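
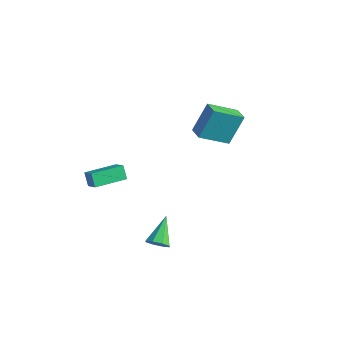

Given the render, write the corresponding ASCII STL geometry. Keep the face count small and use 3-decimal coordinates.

solid 
facet normal -0.898 0.404 -0.177
outer loop
vertex -0.477 3.23 4.221
vertex 0.435 4.81 3.201
vertex -0.611 2.143 2.418
endloop
endfacet
facet normal -0.437 -0.756 0.488
outer loop
vertex 0.305 1.73 2.599
vertex -0.477 3.23 4.221
vertex -0.611 2.143 2.418
endloop
endfacet
facet normal -0.897 0.404 -0.178
outer loop
vertex -0.611 2.143 2.418
vertex 0.435 4.81 3.201
vertex 0.302 3.722 1.398
endloop
endfacet
facet normal -0.063 -0.515 -0.855
outer loop
vertex 0.302 3.722 1.398
vertex 0.305 1.73 2.599
vertex -0.611 2.143 2.418
endloop
endfacet
facet normal 0.063 0.515 0.855
outer loop
vertex -0.477 3.23 4.221
vertex 1.351 4.397 3.382
vertex 0.435 4.81 3.201
endloop
endfacet
facet normal -0.437 -0.756 0.488
outer loop
vertex 0.438 2.818 4.402
vertex -0.477 3.23 4.221
vertex 0.305 1.73 2.599
endloop
endfacet
facet normal 0.063 0.516 0.855
outer loop
vertex 0.438 2.818 4.402
vertex 1.351 4.397 3.382
vertex -0.477 3.23 4.221
endloop
endfacet
facet normal 0.437 0.755 -0.488
outer loop
vertex 0.435 4.81 3.201
vertex 1.351 4.397 3.382
vertex 0.302 3.722 1.398
endloop
endfacet
facet normal -0.063 -0.515 -0.855
outer loop
vertex 1.217 3.31 1.579
vertex 0.305 1.73 2.599
vertex 0.302 3.722 1.398
endloop
endfacet
facet normal 0.437 0.756 -0.488
outer loop
vertex 0.302 3.722 1.398
vertex 1.351 4.397 3.382
vertex 1.217 3.31 1.579
endloop
endfacet
facet normal 0.898 -0.404 0.177
outer loop
vertex 1.217 3.31 1.579
vertex 0.438 2.818 4.402
vertex 0.305 1.73 2.599
endloop
endfacet
facet normal 0.897 -0.404 0.177
outer loop
vertex 1.351 4.397 3.382
vertex 0.438 2.818 4.402
vertex 1.217 3.31 1.579
endloop
endfacet
facet normal 0.379 -0.733 -0.564
outer loop
vertex 3.155 -3.445 -1.881
vertex 2.472 -3.7 -2.009
vertex 2.919 -3.213 -2.341
endloop
endfacet
facet normal 0.650 0.758 0.049
outer loop
vertex 3.155 -3.445 -1.881
vertex 2.919 -3.213 -2.341
vertex 1.748 -2.3 -0.931
endloop
endfacet
facet normal 0.380 -0.733 -0.564
outer loop
vertex 2.919 -3.213 -2.341
vertex 2.472 -3.7 -2.009
vertex 2.422 -3.267 -2.606
endloop
endfacet
facet normal 0.144 0.881 -0.450
outer loop
vertex 2.919 -3.213 -2.341
vertex 2.422 -3.267 -2.606
vertex 1.748 -2.3 -0.931
endloop
endfacet
facet normal 0.379 -0.734 -0.564
outer loop
vertex 2.422 -3.267 -2.606
vertex 2.472 -3.7 -2.009
vertex 1.954 -3.574 -2.521
endloop
endfacet
facet normal -0.519 0.633 -0.574
outer loop
vertex 2.422 -3.267 -2.606
vertex 1.954 -3.574 -2.521
vertex 1.748 -2.3 -0.931
endloop
endfacet
facet normal 0.380 -0.732 -0.565
outer loop
vertex 1.954 -3.574 -2.521
vertex 2.472 -3.7 -2.009
vertex 1.79 -3.956 -2.136
endloop
endfacet
facet normal -0.955 0.158 -0.250
outer loop
vertex 1.954 -3.574 -2.521
vertex 1.79 -3.956 -2.136
vertex 1.748 -2.3 -0.931
endloop
endfacet
facet normal 0.380 -0.733 -0.563
outer loop
vertex 1.79 -3.956 -2.136
vertex 2.472 -3.7 -2.009
vertex 2.026 -4.187 -1.676
endloop
endfacet
facet normal -0.906 -0.264 0.332
outer loop
vertex 1.79 -3.956 -2.136
vertex 2.026 -4.187 -1.676
vertex 1.748 -2.3 -0.931
endloop
endfacet
facet normal 0.379 -0.733 -0.564
outer loop
vertex 2.026 -4.187 -1.676
vertex 2.472 -3.7 -2.009
vertex 2.523 -4.134 -1.411
endloop
endfacet
facet normal -0.401 -0.387 0.830
outer loop
vertex 2.026 -4.187 -1.676
vertex 2.523 -4.134 -1.411
vertex 1.748 -2.3 -0.931
endloop
endfacet
facet normal 0.380 -0.733 -0.564
outer loop
vertex 2.523 -4.134 -1.411
vertex 2.472 -3.7 -2.009
vertex 2.991 -3.826 -1.496
endloop
endfacet
facet normal 0.264 -0.138 0.955
outer loop
vertex 2.523 -4.134 -1.411
vertex 2.991 -3.826 -1.496
vertex 1.748 -2.3 -0.931
endloop
endfacet
facet normal 0.380 -0.733 -0.564
outer loop
vertex 2.991 -3.826 -1.496
vertex 2.472 -3.7 -2.009
vertex 3.155 -3.445 -1.881
endloop
endfacet
facet normal 0.699 0.336 0.631
outer loop
vertex 2.991 -3.826 -1.496
vertex 3.155 -3.445 -1.881
vertex 1.748 -2.3 -0.931
endloop
endfacet
facet normal -0.550 0.224 0.804
outer loop
vertex -1.939 -4.5 1.945
vertex -1.326 -2.641 1.846
vertex -2.806 -4.25 1.282
endloop
endfacet
facet normal -0.313 -0.949 0.051
outer loop
vertex -2.294 -4.459 0.534
vertex -1.939 -4.5 1.945
vertex -2.806 -4.25 1.282
endloop
endfacet
facet normal -0.550 0.224 0.804
outer loop
vertex -2.806 -4.25 1.282
vertex -1.326 -2.641 1.846
vertex -2.193 -2.391 1.183
endloop
endfacet
facet normal -0.774 0.224 -0.592
outer loop
vertex -2.193 -2.391 1.183
vertex -2.294 -4.459 0.534
vertex -2.806 -4.25 1.282
endloop
endfacet
facet normal 0.774 -0.224 0.592
outer loop
vertex -1.939 -4.5 1.945
vertex -0.814 -2.85 1.098
vertex -1.326 -2.641 1.846
endloop
endfacet
facet normal -0.313 -0.949 0.051
outer loop
vertex -1.427 -4.709 1.197
vertex -1.939 -4.5 1.945
vertex -2.294 -4.459 0.534
endloop
endfacet
facet normal 0.774 -0.224 0.592
outer loop
vertex -1.427 -4.709 1.197
vertex -0.814 -2.85 1.098
vertex -1.939 -4.5 1.945
endloop
endfacet
facet normal 0.313 0.949 -0.051
outer loop
vertex -1.326 -2.641 1.846
vertex -0.814 -2.85 1.098
vertex -2.193 -2.391 1.183
endloop
endfacet
facet normal -0.774 0.224 -0.592
outer loop
vertex -1.681 -2.6 0.435
vertex -2.294 -4.459 0.534
vertex -2.193 -2.391 1.183
endloop
endfacet
facet normal 0.313 0.949 -0.051
outer loop
vertex -2.193 -2.391 1.183
vertex -0.814 -2.85 1.098
vertex -1.681 -2.6 0.435
endloop
endfacet
facet normal 0.550 -0.224 -0.804
outer loop
vertex -1.681 -2.6 0.435
vertex -1.427 -4.709 1.197
vertex -2.294 -4.459 0.534
endloop
endfacet
facet normal 0.550 -0.224 -0.804
outer loop
vertex -0.814 -2.85 1.098
vertex -1.427 -4.709 1.197
vertex -1.681 -2.6 0.435
endloop
endfacet

endsolid


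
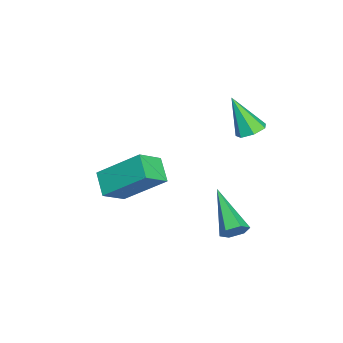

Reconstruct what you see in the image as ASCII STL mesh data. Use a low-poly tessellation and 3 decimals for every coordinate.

solid 
facet normal -0.624 0.543 -0.562
outer loop
vertex 0.589 -4.433 -0.524
vertex 0.794 -2.922 0.708
vertex 1.387 -4.09 -1.078
endloop
endfacet
facet normal -0.105 -0.771 -0.628
outer loop
vertex 2.086 -4.698 -0.448
vertex 0.589 -4.433 -0.524
vertex 1.387 -4.09 -1.078
endloop
endfacet
facet normal -0.624 0.543 -0.562
outer loop
vertex 1.387 -4.09 -1.078
vertex 0.794 -2.922 0.708
vertex 1.592 -2.579 0.154
endloop
endfacet
facet normal 0.774 0.333 -0.538
outer loop
vertex 1.592 -2.579 0.154
vertex 2.086 -4.698 -0.448
vertex 1.387 -4.09 -1.078
endloop
endfacet
facet normal -0.774 -0.333 0.538
outer loop
vertex 0.589 -4.433 -0.524
vertex 1.493 -3.53 1.338
vertex 0.794 -2.922 0.708
endloop
endfacet
facet normal -0.105 -0.771 -0.628
outer loop
vertex 1.288 -5.041 0.106
vertex 0.589 -4.433 -0.524
vertex 2.086 -4.698 -0.448
endloop
endfacet
facet normal -0.774 -0.333 0.538
outer loop
vertex 1.288 -5.041 0.106
vertex 1.493 -3.53 1.338
vertex 0.589 -4.433 -0.524
endloop
endfacet
facet normal 0.105 0.771 0.628
outer loop
vertex 0.794 -2.922 0.708
vertex 1.493 -3.53 1.338
vertex 1.592 -2.579 0.154
endloop
endfacet
facet normal 0.774 0.333 -0.538
outer loop
vertex 2.291 -3.187 0.784
vertex 2.086 -4.698 -0.448
vertex 1.592 -2.579 0.154
endloop
endfacet
facet normal 0.105 0.771 0.628
outer loop
vertex 1.592 -2.579 0.154
vertex 1.493 -3.53 1.338
vertex 2.291 -3.187 0.784
endloop
endfacet
facet normal 0.624 -0.543 0.562
outer loop
vertex 2.291 -3.187 0.784
vertex 1.288 -5.041 0.106
vertex 2.086 -4.698 -0.448
endloop
endfacet
facet normal 0.624 -0.543 0.562
outer loop
vertex 1.493 -3.53 1.338
vertex 1.288 -5.041 0.106
vertex 2.291 -3.187 0.784
endloop
endfacet
facet normal 0.197 0.455 -0.868
outer loop
vertex 0.393 -0.267 1.726
vertex -0.102 0.031 1.77
vertex 0.425 0.175 1.965
endloop
endfacet
facet normal 0.867 -0.284 0.409
outer loop
vertex 0.393 -0.267 1.726
vertex 0.425 0.175 1.965
vertex -0.418 -0.691 3.15
endloop
endfacet
facet normal 0.197 0.455 -0.869
outer loop
vertex 0.425 0.175 1.965
vertex -0.102 0.031 1.77
vertex 0.06 0.509 2.057
endloop
endfacet
facet normal 0.565 0.421 0.710
outer loop
vertex 0.425 0.175 1.965
vertex 0.06 0.509 2.057
vertex -0.418 -0.691 3.15
endloop
endfacet
facet normal 0.200 0.454 -0.868
outer loop
vertex 0.06 0.509 2.057
vertex -0.102 0.031 1.77
vertex -0.427 0.484 1.932
endloop
endfacet
facet normal -0.210 0.703 0.680
outer loop
vertex 0.06 0.509 2.057
vertex -0.427 0.484 1.932
vertex -0.418 -0.691 3.15
endloop
endfacet
facet normal 0.199 0.454 -0.869
outer loop
vertex -0.427 0.484 1.932
vertex -0.102 0.031 1.77
vertex -0.67 0.118 1.685
endloop
endfacet
facet normal -0.873 0.348 0.342
outer loop
vertex -0.427 0.484 1.932
vertex -0.67 0.118 1.685
vertex -0.418 -0.691 3.15
endloop
endfacet
facet normal 0.200 0.454 -0.868
outer loop
vertex -0.67 0.118 1.685
vertex -0.102 0.031 1.77
vertex -0.485 -0.313 1.502
endloop
endfacet
facet normal -0.925 -0.376 -0.049
outer loop
vertex -0.67 0.118 1.685
vertex -0.485 -0.313 1.502
vertex -0.418 -0.691 3.15
endloop
endfacet
facet normal 0.198 0.456 -0.868
outer loop
vertex -0.485 -0.313 1.502
vertex -0.102 0.031 1.77
vertex -0.012 -0.484 1.52
endloop
endfacet
facet normal -0.327 -0.924 -0.199
outer loop
vertex -0.485 -0.313 1.502
vertex -0.012 -0.484 1.52
vertex -0.418 -0.691 3.15
endloop
endfacet
facet normal 0.197 0.456 -0.868
outer loop
vertex -0.012 -0.484 1.52
vertex -0.102 0.031 1.77
vertex 0.393 -0.267 1.726
endloop
endfacet
facet normal 0.470 -0.883 0.005
outer loop
vertex -0.012 -0.484 1.52
vertex 0.393 -0.267 1.726
vertex -0.418 -0.691 3.15
endloop
endfacet
facet normal 0.775 0.403 -0.488
outer loop
vertex 4.038 0.15 0.06
vertex 3.866 -0.058 -0.385
vertex 3.709 0.417 -0.242
endloop
endfacet
facet normal -0.161 0.645 0.747
outer loop
vertex 4.038 0.15 0.06
vertex 3.709 0.417 -0.242
vertex 2.394 -0.822 0.545
endloop
endfacet
facet normal 0.773 0.403 -0.489
outer loop
vertex 3.709 0.417 -0.242
vertex 3.866 -0.058 -0.385
vertex 3.537 0.208 -0.686
endloop
endfacet
facet normal -0.704 0.708 -0.061
outer loop
vertex 3.709 0.417 -0.242
vertex 3.537 0.208 -0.686
vertex 2.394 -0.822 0.545
endloop
endfacet
facet normal 0.773 0.402 -0.490
outer loop
vertex 3.537 0.208 -0.686
vertex 3.866 -0.058 -0.385
vertex 3.693 -0.267 -0.829
endloop
endfacet
facet normal -0.721 -0.028 -0.693
outer loop
vertex 3.537 0.208 -0.686
vertex 3.693 -0.267 -0.829
vertex 2.394 -0.822 0.545
endloop
endfacet
facet normal 0.774 0.401 -0.490
outer loop
vertex 3.693 -0.267 -0.829
vertex 3.866 -0.058 -0.385
vertex 4.022 -0.533 -0.527
endloop
endfacet
facet normal -0.195 -0.832 -0.520
outer loop
vertex 3.693 -0.267 -0.829
vertex 4.022 -0.533 -0.527
vertex 2.394 -0.822 0.545
endloop
endfacet
facet normal 0.774 0.401 -0.489
outer loop
vertex 4.022 -0.533 -0.527
vertex 3.866 -0.058 -0.385
vertex 4.195 -0.325 -0.083
endloop
endfacet
facet normal 0.346 -0.894 0.284
outer loop
vertex 4.022 -0.533 -0.527
vertex 4.195 -0.325 -0.083
vertex 2.394 -0.822 0.545
endloop
endfacet
facet normal 0.775 0.403 -0.488
outer loop
vertex 4.195 -0.325 -0.083
vertex 3.866 -0.058 -0.385
vertex 4.038 0.15 0.06
endloop
endfacet
facet normal 0.363 -0.156 0.918
outer loop
vertex 4.195 -0.325 -0.083
vertex 4.038 0.15 0.06
vertex 2.394 -0.822 0.545
endloop
endfacet

endsolid


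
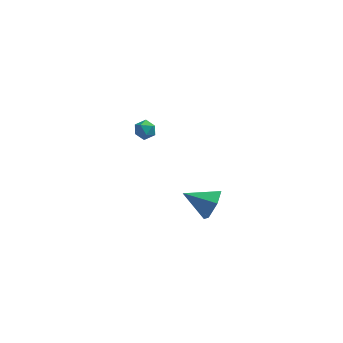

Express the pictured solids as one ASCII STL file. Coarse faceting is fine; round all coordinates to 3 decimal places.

solid 
facet normal -0.424 0.847 0.320
outer loop
vertex -0.91 4.448 -1.135
vertex -1.35 4.096 -0.786
vertex -0.776 4.279 -0.509
endloop
endfacet
facet normal 0.273 0.942 0.196
outer loop
vertex -0.91 4.448 -1.135
vertex -0.776 4.279 -0.509
vertex -0.304 4.238 -0.971
endloop
endfacet
facet normal 0.401 0.777 -0.486
outer loop
vertex -0.91 4.448 -1.135
vertex -0.304 4.238 -0.971
vertex -0.585 4.031 -1.534
endloop
endfacet
facet normal -0.218 0.580 -0.784
outer loop
vertex -0.91 4.448 -1.135
vertex -0.585 4.031 -1.534
vertex -1.232 3.943 -1.419
endloop
endfacet
facet normal -0.727 0.624 -0.286
outer loop
vertex -0.91 4.448 -1.135
vertex -1.232 3.943 -1.419
vertex -1.35 4.096 -0.786
endloop
endfacet
facet normal 0.634 0.482 0.605
outer loop
vertex -0.304 4.238 -0.971
vertex -0.776 4.279 -0.509
vertex -0.368 3.757 -0.521
endloop
endfacet
facet normal -0.493 0.329 0.805
outer loop
vertex -0.776 4.279 -0.509
vertex -1.35 4.096 -0.786
vertex -1.015 3.669 -0.406
endloop
endfacet
facet normal -0.984 -0.033 -0.175
outer loop
vertex -1.35 4.096 -0.786
vertex -1.232 3.943 -1.419
vertex -1.296 3.462 -0.969
endloop
endfacet
facet normal -0.160 -0.103 -0.982
outer loop
vertex -1.232 3.943 -1.419
vertex -0.585 4.031 -1.534
vertex -0.824 3.421 -1.431
endloop
endfacet
facet normal 0.840 0.215 -0.498
outer loop
vertex -0.585 4.031 -1.534
vertex -0.304 4.238 -0.971
vertex -0.25 3.604 -1.154
endloop
endfacet
facet normal 0.218 -0.580 0.784
outer loop
vertex -0.69 3.252 -0.805
vertex -0.368 3.757 -0.521
vertex -1.015 3.669 -0.406
endloop
endfacet
facet normal -0.401 -0.777 0.486
outer loop
vertex -0.69 3.252 -0.805
vertex -1.015 3.669 -0.406
vertex -1.296 3.462 -0.969
endloop
endfacet
facet normal -0.273 -0.942 -0.196
outer loop
vertex -0.69 3.252 -0.805
vertex -1.296 3.462 -0.969
vertex -0.824 3.421 -1.431
endloop
endfacet
facet normal 0.424 -0.847 -0.320
outer loop
vertex -0.69 3.252 -0.805
vertex -0.824 3.421 -1.431
vertex -0.25 3.604 -1.154
endloop
endfacet
facet normal 0.727 -0.624 0.286
outer loop
vertex -0.69 3.252 -0.805
vertex -0.25 3.604 -1.154
vertex -0.368 3.757 -0.521
endloop
endfacet
facet normal 0.160 0.103 0.982
outer loop
vertex -1.015 3.669 -0.406
vertex -0.368 3.757 -0.521
vertex -0.776 4.279 -0.509
endloop
endfacet
facet normal -0.840 -0.215 0.498
outer loop
vertex -1.296 3.462 -0.969
vertex -1.015 3.669 -0.406
vertex -1.35 4.096 -0.786
endloop
endfacet
facet normal -0.634 -0.482 -0.605
outer loop
vertex -0.824 3.421 -1.431
vertex -1.296 3.462 -0.969
vertex -1.232 3.943 -1.419
endloop
endfacet
facet normal 0.493 -0.329 -0.805
outer loop
vertex -0.25 3.604 -1.154
vertex -0.824 3.421 -1.431
vertex -0.585 4.031 -1.534
endloop
endfacet
facet normal 0.984 0.033 0.175
outer loop
vertex -0.368 3.757 -0.521
vertex -0.25 3.604 -1.154
vertex -0.304 4.238 -0.971
endloop
endfacet
facet normal 0.905 -0.139 -0.403
outer loop
vertex 3.418 -2.766 0.809
vertex 3.012 -3.154 0.03
vertex 3.173 -2.208 0.066
endloop
endfacet
facet normal -0.105 0.778 0.619
outer loop
vertex 3.418 -2.766 0.809
vertex 3.173 -2.208 0.066
vertex 1.528 -2.926 0.69
endloop
endfacet
facet normal 0.905 -0.139 -0.403
outer loop
vertex 3.173 -2.208 0.066
vertex 3.012 -3.154 0.03
vertex 2.767 -2.596 -0.712
endloop
endfacet
facet normal -0.454 0.869 -0.197
outer loop
vertex 3.173 -2.208 0.066
vertex 2.767 -2.596 -0.712
vertex 1.528 -2.926 0.69
endloop
endfacet
facet normal 0.905 -0.138 -0.403
outer loop
vertex 2.767 -2.596 -0.712
vertex 3.012 -3.154 0.03
vertex 2.606 -3.542 -0.749
endloop
endfacet
facet normal -0.758 0.154 -0.634
outer loop
vertex 2.767 -2.596 -0.712
vertex 2.606 -3.542 -0.749
vertex 1.528 -2.926 0.69
endloop
endfacet
facet normal 0.905 -0.139 -0.402
outer loop
vertex 2.606 -3.542 -0.749
vertex 3.012 -3.154 0.03
vertex 2.851 -4.099 -0.006
endloop
endfacet
facet normal -0.713 -0.653 -0.255
outer loop
vertex 2.606 -3.542 -0.749
vertex 2.851 -4.099 -0.006
vertex 1.528 -2.926 0.69
endloop
endfacet
facet normal 0.905 -0.139 -0.403
outer loop
vertex 2.851 -4.099 -0.006
vertex 3.012 -3.154 0.03
vertex 3.257 -3.711 0.772
endloop
endfacet
facet normal -0.364 -0.744 0.561
outer loop
vertex 2.851 -4.099 -0.006
vertex 3.257 -3.711 0.772
vertex 1.528 -2.926 0.69
endloop
endfacet
facet normal 0.905 -0.138 -0.403
outer loop
vertex 3.257 -3.711 0.772
vertex 3.012 -3.154 0.03
vertex 3.418 -2.766 0.809
endloop
endfacet
facet normal -0.060 -0.029 0.998
outer loop
vertex 3.257 -3.711 0.772
vertex 3.418 -2.766 0.809
vertex 1.528 -2.926 0.69
endloop
endfacet

endsolid


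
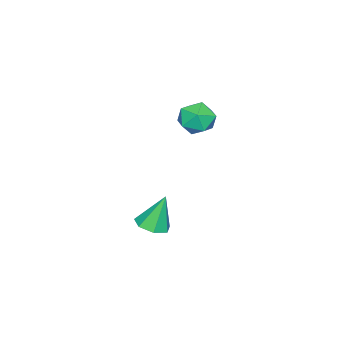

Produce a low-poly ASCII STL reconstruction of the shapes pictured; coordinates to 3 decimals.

solid 
facet normal 0.236 -0.240 -0.942
outer loop
vertex 3.671 -1.151 -3.143
vertex 2.99 -1.604 -3.198
vertex 3.091 -0.81 -3.375
endloop
endfacet
facet normal 0.399 0.872 0.284
outer loop
vertex 3.671 -1.151 -3.143
vertex 3.091 -0.81 -3.375
vertex 2.57 -1.176 -1.522
endloop
endfacet
facet normal 0.236 -0.240 -0.942
outer loop
vertex 3.091 -0.81 -3.375
vertex 2.99 -1.604 -3.198
vertex 2.435 -1.067 -3.474
endloop
endfacet
facet normal -0.374 0.924 0.077
outer loop
vertex 3.091 -0.81 -3.375
vertex 2.435 -1.067 -3.474
vertex 2.57 -1.176 -1.522
endloop
endfacet
facet normal 0.236 -0.240 -0.942
outer loop
vertex 2.435 -1.067 -3.474
vertex 2.99 -1.604 -3.198
vertex 2.197 -1.728 -3.365
endloop
endfacet
facet normal -0.933 0.350 0.084
outer loop
vertex 2.435 -1.067 -3.474
vertex 2.197 -1.728 -3.365
vertex 2.57 -1.176 -1.522
endloop
endfacet
facet normal 0.236 -0.241 -0.941
outer loop
vertex 2.197 -1.728 -3.365
vertex 2.99 -1.604 -3.198
vertex 2.555 -2.296 -3.13
endloop
endfacet
facet normal -0.858 -0.417 0.299
outer loop
vertex 2.197 -1.728 -3.365
vertex 2.555 -2.296 -3.13
vertex 2.57 -1.176 -1.522
endloop
endfacet
facet normal 0.235 -0.240 -0.942
outer loop
vertex 2.555 -2.296 -3.13
vertex 2.99 -1.604 -3.198
vertex 3.241 -2.343 -2.947
endloop
endfacet
facet normal -0.205 -0.802 0.561
outer loop
vertex 2.555 -2.296 -3.13
vertex 3.241 -2.343 -2.947
vertex 2.57 -1.176 -1.522
endloop
endfacet
facet normal 0.236 -0.240 -0.942
outer loop
vertex 3.241 -2.343 -2.947
vertex 2.99 -1.604 -3.198
vertex 3.738 -1.833 -2.952
endloop
endfacet
facet normal 0.534 -0.514 0.672
outer loop
vertex 3.241 -2.343 -2.947
vertex 3.738 -1.833 -2.952
vertex 2.57 -1.176 -1.522
endloop
endfacet
facet normal 0.236 -0.240 -0.942
outer loop
vertex 3.738 -1.833 -2.952
vertex 2.99 -1.604 -3.198
vertex 3.671 -1.151 -3.143
endloop
endfacet
facet normal 0.803 0.233 0.549
outer loop
vertex 3.738 -1.833 -2.952
vertex 3.671 -1.151 -3.143
vertex 2.57 -1.176 -1.522
endloop
endfacet
facet normal 0.052 0.587 0.808
outer loop
vertex 0.965 0.357 3.048
vertex 0.829 -0.397 3.604
vertex 1.707 -0.14 3.361
endloop
endfacet
facet normal 0.451 0.848 0.277
outer loop
vertex 0.965 0.357 3.048
vertex 1.707 -0.14 3.361
vertex 1.685 0.164 2.465
endloop
endfacet
facet normal 0.026 0.958 -0.286
outer loop
vertex 0.965 0.357 3.048
vertex 1.685 0.164 2.465
vertex 0.794 0.095 2.154
endloop
endfacet
facet normal -0.637 0.764 -0.102
outer loop
vertex 0.965 0.357 3.048
vertex 0.794 0.095 2.154
vertex 0.265 -0.252 2.858
endloop
endfacet
facet normal -0.621 0.535 0.573
outer loop
vertex 0.965 0.357 3.048
vertex 0.265 -0.252 2.858
vertex 0.829 -0.397 3.604
endloop
endfacet
facet normal 0.931 0.353 0.097
outer loop
vertex 1.685 0.164 2.465
vertex 1.707 -0.14 3.361
vertex 1.995 -0.708 2.662
endloop
endfacet
facet normal 0.285 -0.070 0.956
outer loop
vertex 1.707 -0.14 3.361
vertex 0.829 -0.397 3.604
vertex 1.466 -1.055 3.366
endloop
endfacet
facet normal -0.802 -0.155 0.576
outer loop
vertex 0.829 -0.397 3.604
vertex 0.265 -0.252 2.858
vertex 0.575 -1.124 3.055
endloop
endfacet
facet normal -0.829 0.215 -0.517
outer loop
vertex 0.265 -0.252 2.858
vertex 0.794 0.095 2.154
vertex 0.553 -0.82 2.159
endloop
endfacet
facet normal 0.243 0.529 -0.813
outer loop
vertex 0.794 0.095 2.154
vertex 1.685 0.164 2.465
vertex 1.431 -0.563 1.916
endloop
endfacet
facet normal 0.637 -0.764 0.102
outer loop
vertex 1.295 -1.317 2.472
vertex 1.995 -0.708 2.662
vertex 1.466 -1.055 3.366
endloop
endfacet
facet normal -0.026 -0.958 0.286
outer loop
vertex 1.295 -1.317 2.472
vertex 1.466 -1.055 3.366
vertex 0.575 -1.124 3.055
endloop
endfacet
facet normal -0.451 -0.848 -0.277
outer loop
vertex 1.295 -1.317 2.472
vertex 0.575 -1.124 3.055
vertex 0.553 -0.82 2.159
endloop
endfacet
facet normal -0.052 -0.587 -0.808
outer loop
vertex 1.295 -1.317 2.472
vertex 0.553 -0.82 2.159
vertex 1.431 -0.563 1.916
endloop
endfacet
facet normal 0.621 -0.535 -0.573
outer loop
vertex 1.295 -1.317 2.472
vertex 1.431 -0.563 1.916
vertex 1.995 -0.708 2.662
endloop
endfacet
facet normal 0.829 -0.215 0.517
outer loop
vertex 1.466 -1.055 3.366
vertex 1.995 -0.708 2.662
vertex 1.707 -0.14 3.361
endloop
endfacet
facet normal -0.243 -0.529 0.813
outer loop
vertex 0.575 -1.124 3.055
vertex 1.466 -1.055 3.366
vertex 0.829 -0.397 3.604
endloop
endfacet
facet normal -0.931 -0.353 -0.097
outer loop
vertex 0.553 -0.82 2.159
vertex 0.575 -1.124 3.055
vertex 0.265 -0.252 2.858
endloop
endfacet
facet normal -0.285 0.070 -0.956
outer loop
vertex 1.431 -0.563 1.916
vertex 0.553 -0.82 2.159
vertex 0.794 0.095 2.154
endloop
endfacet
facet normal 0.802 0.155 -0.576
outer loop
vertex 1.995 -0.708 2.662
vertex 1.431 -0.563 1.916
vertex 1.685 0.164 2.465
endloop
endfacet

endsolid


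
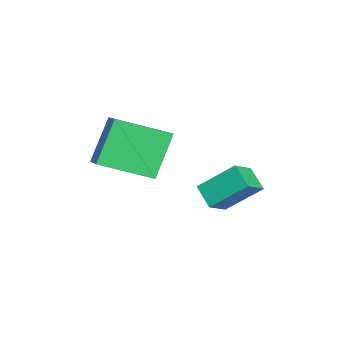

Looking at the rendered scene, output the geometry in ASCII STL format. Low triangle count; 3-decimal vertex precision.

solid 
facet normal -0.479 0.225 0.848
outer loop
vertex 1.318 -3.015 0.163
vertex 0.992 -1.338 -0.465
vertex 0.089 -3.469 -0.411
endloop
endfacet
facet normal 0.179 -0.921 0.345
outer loop
vertex 0.928 -3.862 -1.895
vertex 1.318 -3.015 0.163
vertex 0.089 -3.469 -0.411
endloop
endfacet
facet normal -0.479 0.225 0.848
outer loop
vertex 0.089 -3.469 -0.411
vertex 0.992 -1.338 -0.465
vertex -0.237 -1.792 -1.039
endloop
endfacet
facet normal -0.859 -0.317 -0.402
outer loop
vertex -0.237 -1.792 -1.039
vertex 0.928 -3.862 -1.895
vertex 0.089 -3.469 -0.411
endloop
endfacet
facet normal 0.859 0.317 0.402
outer loop
vertex 1.318 -3.015 0.163
vertex 1.831 -1.731 -1.949
vertex 0.992 -1.338 -0.465
endloop
endfacet
facet normal 0.179 -0.921 0.345
outer loop
vertex 2.157 -3.408 -1.321
vertex 1.318 -3.015 0.163
vertex 0.928 -3.862 -1.895
endloop
endfacet
facet normal 0.859 0.317 0.402
outer loop
vertex 2.157 -3.408 -1.321
vertex 1.831 -1.731 -1.949
vertex 1.318 -3.015 0.163
endloop
endfacet
facet normal -0.179 0.921 -0.345
outer loop
vertex 0.992 -1.338 -0.465
vertex 1.831 -1.731 -1.949
vertex -0.237 -1.792 -1.039
endloop
endfacet
facet normal -0.859 -0.317 -0.402
outer loop
vertex 0.602 -2.185 -2.523
vertex 0.928 -3.862 -1.895
vertex -0.237 -1.792 -1.039
endloop
endfacet
facet normal -0.179 0.921 -0.345
outer loop
vertex -0.237 -1.792 -1.039
vertex 1.831 -1.731 -1.949
vertex 0.602 -2.185 -2.523
endloop
endfacet
facet normal 0.479 -0.225 -0.848
outer loop
vertex 0.602 -2.185 -2.523
vertex 2.157 -3.408 -1.321
vertex 0.928 -3.862 -1.895
endloop
endfacet
facet normal 0.479 -0.225 -0.848
outer loop
vertex 1.831 -1.731 -1.949
vertex 2.157 -3.408 -1.321
vertex 0.602 -2.185 -2.523
endloop
endfacet
facet normal -0.768 0.400 -0.500
outer loop
vertex -1.298 0.653 -2.957
vertex -0.703 1.132 -3.487
vertex -1.254 -0.507 -3.953
endloop
endfacet
facet normal -0.640 -0.514 0.571
outer loop
vertex -0.517 -0.892 -3.473
vertex -1.298 0.653 -2.957
vertex -1.254 -0.507 -3.953
endloop
endfacet
facet normal -0.768 0.400 -0.500
outer loop
vertex -1.254 -0.507 -3.953
vertex -0.703 1.132 -3.487
vertex -0.658 -0.028 -4.484
endloop
endfacet
facet normal 0.029 -0.758 -0.652
outer loop
vertex -0.658 -0.028 -4.484
vertex -0.517 -0.892 -3.473
vertex -1.254 -0.507 -3.953
endloop
endfacet
facet normal -0.029 0.758 0.652
outer loop
vertex -1.298 0.653 -2.957
vertex 0.034 0.747 -3.007
vertex -0.703 1.132 -3.487
endloop
endfacet
facet normal -0.641 -0.514 0.569
outer loop
vertex -0.562 0.268 -2.476
vertex -1.298 0.653 -2.957
vertex -0.517 -0.892 -3.473
endloop
endfacet
facet normal -0.029 0.758 0.651
outer loop
vertex -0.562 0.268 -2.476
vertex 0.034 0.747 -3.007
vertex -1.298 0.653 -2.957
endloop
endfacet
facet normal 0.640 0.515 -0.570
outer loop
vertex -0.703 1.132 -3.487
vertex 0.034 0.747 -3.007
vertex -0.658 -0.028 -4.484
endloop
endfacet
facet normal 0.030 -0.758 -0.652
outer loop
vertex 0.078 -0.413 -4.003
vertex -0.517 -0.892 -3.473
vertex -0.658 -0.028 -4.484
endloop
endfacet
facet normal 0.641 0.514 -0.570
outer loop
vertex -0.658 -0.028 -4.484
vertex 0.034 0.747 -3.007
vertex 0.078 -0.413 -4.003
endloop
endfacet
facet normal 0.768 -0.400 0.500
outer loop
vertex 0.078 -0.413 -4.003
vertex -0.562 0.268 -2.476
vertex -0.517 -0.892 -3.473
endloop
endfacet
facet normal 0.768 -0.400 0.500
outer loop
vertex 0.034 0.747 -3.007
vertex -0.562 0.268 -2.476
vertex 0.078 -0.413 -4.003
endloop
endfacet

endsolid


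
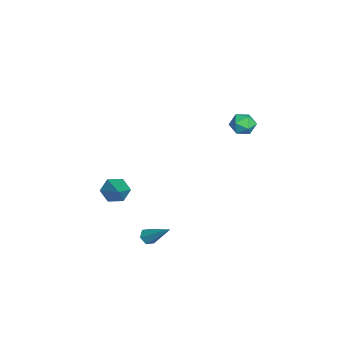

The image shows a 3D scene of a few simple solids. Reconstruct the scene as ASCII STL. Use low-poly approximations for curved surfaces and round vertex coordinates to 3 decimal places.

solid 
facet normal -0.079 0.853 -0.516
outer loop
vertex 0.759 2.86 2.574
vertex 0.034 2.898 2.748
vertex 0.542 3.215 3.194
endloop
endfacet
facet normal 0.576 0.780 -0.245
outer loop
vertex 0.759 2.86 2.574
vertex 0.542 3.215 3.194
vertex 1.145 2.774 3.207
endloop
endfacet
facet normal 0.851 0.170 -0.496
outer loop
vertex 0.759 2.86 2.574
vertex 1.145 2.774 3.207
vertex 1.008 2.184 2.77
endloop
endfacet
facet normal 0.365 -0.133 -0.921
outer loop
vertex 0.759 2.86 2.574
vertex 1.008 2.184 2.77
vertex 0.322 2.261 2.487
endloop
endfacet
facet normal -0.209 0.288 -0.934
outer loop
vertex 0.759 2.86 2.574
vertex 0.322 2.261 2.487
vertex 0.034 2.898 2.748
endloop
endfacet
facet normal 0.517 0.720 0.464
outer loop
vertex 1.145 2.774 3.207
vertex 0.542 3.215 3.194
vertex 0.658 2.759 3.773
endloop
endfacet
facet normal -0.545 0.838 0.025
outer loop
vertex 0.542 3.215 3.194
vertex 0.034 2.898 2.748
vertex -0.028 2.836 3.49
endloop
endfacet
facet normal -0.755 -0.074 -0.652
outer loop
vertex 0.034 2.898 2.748
vertex 0.322 2.261 2.487
vertex -0.165 2.246 3.053
endloop
endfacet
facet normal 0.175 -0.756 -0.631
outer loop
vertex 0.322 2.261 2.487
vertex 1.008 2.184 2.77
vertex 0.438 1.805 3.066
endloop
endfacet
facet normal 0.962 -0.266 0.058
outer loop
vertex 1.008 2.184 2.77
vertex 1.145 2.774 3.207
vertex 0.946 2.122 3.512
endloop
endfacet
facet normal -0.365 0.133 0.921
outer loop
vertex 0.221 2.16 3.686
vertex 0.658 2.759 3.773
vertex -0.028 2.836 3.49
endloop
endfacet
facet normal -0.851 -0.170 0.496
outer loop
vertex 0.221 2.16 3.686
vertex -0.028 2.836 3.49
vertex -0.165 2.246 3.053
endloop
endfacet
facet normal -0.576 -0.780 0.245
outer loop
vertex 0.221 2.16 3.686
vertex -0.165 2.246 3.053
vertex 0.438 1.805 3.066
endloop
endfacet
facet normal 0.079 -0.853 0.516
outer loop
vertex 0.221 2.16 3.686
vertex 0.438 1.805 3.066
vertex 0.946 2.122 3.512
endloop
endfacet
facet normal 0.209 -0.288 0.934
outer loop
vertex 0.221 2.16 3.686
vertex 0.946 2.122 3.512
vertex 0.658 2.759 3.773
endloop
endfacet
facet normal -0.175 0.756 0.631
outer loop
vertex -0.028 2.836 3.49
vertex 0.658 2.759 3.773
vertex 0.542 3.215 3.194
endloop
endfacet
facet normal -0.962 0.266 -0.058
outer loop
vertex -0.165 2.246 3.053
vertex -0.028 2.836 3.49
vertex 0.034 2.898 2.748
endloop
endfacet
facet normal -0.517 -0.720 -0.464
outer loop
vertex 0.438 1.805 3.066
vertex -0.165 2.246 3.053
vertex 0.322 2.261 2.487
endloop
endfacet
facet normal 0.545 -0.838 -0.025
outer loop
vertex 0.946 2.122 3.512
vertex 0.438 1.805 3.066
vertex 1.008 2.184 2.77
endloop
endfacet
facet normal 0.755 0.074 0.652
outer loop
vertex 0.658 2.759 3.773
vertex 0.946 2.122 3.512
vertex 1.145 2.774 3.207
endloop
endfacet
facet normal -0.838 -0.121 -0.532
outer loop
vertex -2.195 -4.456 -4.782
vertex -2.627 -4.065 -4.191
vertex -2.293 -3.633 -4.815
endloop
endfacet
facet normal 0.778 0.068 -0.624
outer loop
vertex -2.195 -4.456 -4.782
vertex -2.293 -3.633 -4.815
vertex -0.893 -3.815 -3.089
endloop
endfacet
facet normal -0.838 -0.121 -0.532
outer loop
vertex -2.293 -3.633 -4.815
vertex -2.627 -4.065 -4.191
vertex -2.725 -3.242 -4.224
endloop
endfacet
facet normal 0.430 0.865 -0.258
outer loop
vertex -2.293 -3.633 -4.815
vertex -2.725 -3.242 -4.224
vertex -0.893 -3.815 -3.089
endloop
endfacet
facet normal -0.838 -0.121 -0.532
outer loop
vertex -2.725 -3.242 -4.224
vertex -2.627 -4.065 -4.191
vertex -3.059 -3.675 -3.599
endloop
endfacet
facet normal -0.073 0.838 0.541
outer loop
vertex -2.725 -3.242 -4.224
vertex -3.059 -3.675 -3.599
vertex -0.893 -3.815 -3.089
endloop
endfacet
facet normal -0.838 -0.121 -0.532
outer loop
vertex -3.059 -3.675 -3.599
vertex -2.627 -4.065 -4.191
vertex -2.961 -4.498 -3.566
endloop
endfacet
facet normal -0.228 0.012 0.973
outer loop
vertex -3.059 -3.675 -3.599
vertex -2.961 -4.498 -3.566
vertex -0.893 -3.815 -3.089
endloop
endfacet
facet normal -0.838 -0.121 -0.532
outer loop
vertex -2.961 -4.498 -3.566
vertex -2.627 -4.065 -4.191
vertex -2.529 -4.889 -4.158
endloop
endfacet
facet normal 0.120 -0.786 0.606
outer loop
vertex -2.961 -4.498 -3.566
vertex -2.529 -4.889 -4.158
vertex -0.893 -3.815 -3.089
endloop
endfacet
facet normal -0.838 -0.121 -0.532
outer loop
vertex -2.529 -4.889 -4.158
vertex -2.627 -4.065 -4.191
vertex -2.195 -4.456 -4.782
endloop
endfacet
facet normal 0.623 -0.758 -0.192
outer loop
vertex -2.529 -4.889 -4.158
vertex -2.195 -4.456 -4.782
vertex -0.893 -3.815 -3.089
endloop
endfacet
facet normal -0.469 -0.594 -0.654
outer loop
vertex 2.449 -2.361 -4.632
vertex 1.996 -2.261 -4.398
vertex 2.159 -1.959 -4.789
endloop
endfacet
facet normal 0.775 0.354 -0.524
outer loop
vertex 2.449 -2.361 -4.632
vertex 2.159 -1.959 -4.789
vertex 2.884 -1.139 -3.162
endloop
endfacet
facet normal -0.470 -0.593 -0.654
outer loop
vertex 2.159 -1.959 -4.789
vertex 1.996 -2.261 -4.398
vertex 1.706 -1.859 -4.554
endloop
endfacet
facet normal -0.030 0.898 -0.439
outer loop
vertex 2.159 -1.959 -4.789
vertex 1.706 -1.859 -4.554
vertex 2.884 -1.139 -3.162
endloop
endfacet
facet normal -0.471 -0.593 -0.653
outer loop
vertex 1.706 -1.859 -4.554
vertex 1.996 -2.261 -4.398
vertex 1.543 -2.16 -4.163
endloop
endfacet
facet normal -0.694 0.681 0.235
outer loop
vertex 1.706 -1.859 -4.554
vertex 1.543 -2.16 -4.163
vertex 2.884 -1.139 -3.162
endloop
endfacet
facet normal -0.471 -0.593 -0.653
outer loop
vertex 1.543 -2.16 -4.163
vertex 1.996 -2.261 -4.398
vertex 1.833 -2.562 -4.007
endloop
endfacet
facet normal -0.556 -0.080 0.827
outer loop
vertex 1.543 -2.16 -4.163
vertex 1.833 -2.562 -4.007
vertex 2.884 -1.139 -3.162
endloop
endfacet
facet normal -0.470 -0.594 -0.653
outer loop
vertex 1.833 -2.562 -4.007
vertex 1.996 -2.261 -4.398
vertex 2.286 -2.663 -4.241
endloop
endfacet
facet normal 0.245 -0.622 0.743
outer loop
vertex 1.833 -2.562 -4.007
vertex 2.286 -2.663 -4.241
vertex 2.884 -1.139 -3.162
endloop
endfacet
facet normal -0.469 -0.594 -0.654
outer loop
vertex 2.286 -2.663 -4.241
vertex 1.996 -2.261 -4.398
vertex 2.449 -2.361 -4.632
endloop
endfacet
facet normal 0.912 -0.405 0.067
outer loop
vertex 2.286 -2.663 -4.241
vertex 2.449 -2.361 -4.632
vertex 2.884 -1.139 -3.162
endloop
endfacet

endsolid


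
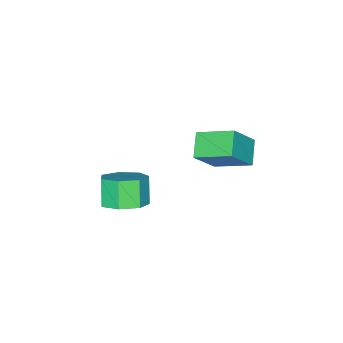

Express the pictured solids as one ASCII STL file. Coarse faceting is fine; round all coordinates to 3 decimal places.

solid 
facet normal 0.429 0.382 -0.819
outer loop
vertex 3.106 0.882 2.518
vertex 2.462 0.576 2.038
vertex 2.524 1.34 2.427
endloop
endfacet
facet normal 0.456 0.691 0.561
outer loop
vertex 3.106 0.882 2.518
vertex 2.524 1.34 2.427
vertex 2.622 0.45 3.443
endloop
endfacet
facet normal 0.456 0.691 0.561
outer loop
vertex 2.622 0.45 3.443
vertex 2.524 1.34 2.427
vertex 2.04 0.908 3.352
endloop
endfacet
facet normal -0.429 -0.383 0.818
outer loop
vertex 2.622 0.45 3.443
vertex 2.04 0.908 3.352
vertex 1.978 0.144 2.962
endloop
endfacet
facet normal 0.429 0.382 -0.819
outer loop
vertex 2.524 1.34 2.427
vertex 2.462 0.576 2.038
vertex 1.895 1.223 2.043
endloop
endfacet
facet normal -0.325 0.911 0.255
outer loop
vertex 2.524 1.34 2.427
vertex 1.895 1.223 2.043
vertex 2.04 0.908 3.352
endloop
endfacet
facet normal -0.327 0.910 0.255
outer loop
vertex 2.04 0.908 3.352
vertex 1.895 1.223 2.043
vertex 1.411 0.79 2.968
endloop
endfacet
facet normal -0.428 -0.383 0.819
outer loop
vertex 2.04 0.908 3.352
vertex 1.411 0.79 2.968
vertex 1.978 0.144 2.962
endloop
endfacet
facet normal 0.429 0.383 -0.818
outer loop
vertex 1.895 1.223 2.043
vertex 2.462 0.576 2.038
vertex 1.693 0.618 1.654
endloop
endfacet
facet normal -0.862 0.444 -0.243
outer loop
vertex 1.895 1.223 2.043
vertex 1.693 0.618 1.654
vertex 1.411 0.79 2.968
endloop
endfacet
facet normal -0.862 0.445 -0.243
outer loop
vertex 1.411 0.79 2.968
vertex 1.693 0.618 1.654
vertex 1.209 0.186 2.579
endloop
endfacet
facet normal -0.428 -0.384 0.818
outer loop
vertex 1.411 0.79 2.968
vertex 1.209 0.186 2.579
vertex 1.978 0.144 2.962
endloop
endfacet
facet normal 0.429 0.383 -0.818
outer loop
vertex 1.693 0.618 1.654
vertex 2.462 0.576 2.038
vertex 2.071 -0.018 1.555
endloop
endfacet
facet normal -0.748 -0.358 -0.559
outer loop
vertex 1.693 0.618 1.654
vertex 2.071 -0.018 1.555
vertex 1.209 0.186 2.579
endloop
endfacet
facet normal -0.749 -0.356 -0.559
outer loop
vertex 1.209 0.186 2.579
vertex 2.071 -0.018 1.555
vertex 1.586 -0.45 2.479
endloop
endfacet
facet normal -0.429 -0.383 0.818
outer loop
vertex 1.209 0.186 2.579
vertex 1.586 -0.45 2.479
vertex 1.978 0.144 2.962
endloop
endfacet
facet normal 0.429 0.383 -0.818
outer loop
vertex 2.071 -0.018 1.555
vertex 2.462 0.576 2.038
vertex 2.743 -0.207 1.819
endloop
endfacet
facet normal -0.072 -0.889 -0.453
outer loop
vertex 2.071 -0.018 1.555
vertex 2.743 -0.207 1.819
vertex 1.586 -0.45 2.479
endloop
endfacet
facet normal -0.072 -0.889 -0.453
outer loop
vertex 1.586 -0.45 2.479
vertex 2.743 -0.207 1.819
vertex 2.258 -0.639 2.743
endloop
endfacet
facet normal -0.429 -0.382 0.818
outer loop
vertex 1.586 -0.45 2.479
vertex 2.258 -0.639 2.743
vertex 1.978 0.144 2.962
endloop
endfacet
facet normal 0.428 0.383 -0.819
outer loop
vertex 2.743 -0.207 1.819
vertex 2.462 0.576 2.038
vertex 3.204 0.194 2.247
endloop
endfacet
facet normal 0.659 -0.752 -0.006
outer loop
vertex 2.743 -0.207 1.819
vertex 3.204 0.194 2.247
vertex 2.258 -0.639 2.743
endloop
endfacet
facet normal 0.659 -0.752 -0.006
outer loop
vertex 2.258 -0.639 2.743
vertex 3.204 0.194 2.247
vertex 2.719 -0.238 3.172
endloop
endfacet
facet normal -0.429 -0.382 0.818
outer loop
vertex 2.258 -0.639 2.743
vertex 2.719 -0.238 3.172
vertex 1.978 0.144 2.962
endloop
endfacet
facet normal 0.428 0.383 -0.818
outer loop
vertex 3.204 0.194 2.247
vertex 2.462 0.576 2.038
vertex 3.106 0.882 2.518
endloop
endfacet
facet normal 0.894 -0.048 0.446
outer loop
vertex 3.204 0.194 2.247
vertex 3.106 0.882 2.518
vertex 2.719 -0.238 3.172
endloop
endfacet
facet normal 0.894 -0.049 0.445
outer loop
vertex 2.719 -0.238 3.172
vertex 3.106 0.882 2.518
vertex 2.622 0.45 3.443
endloop
endfacet
facet normal -0.429 -0.383 0.818
outer loop
vertex 2.719 -0.238 3.172
vertex 2.622 0.45 3.443
vertex 1.978 0.144 2.962
endloop
endfacet
facet normal -0.621 0.126 -0.774
outer loop
vertex -2.146 0.924 2.218
vertex -2.626 2.247 2.818
vertex -1.377 1.444 1.686
endloop
endfacet
facet normal 0.314 -0.865 -0.392
outer loop
vertex -0.434 1.253 2.862
vertex -2.146 0.924 2.218
vertex -1.377 1.444 1.686
endloop
endfacet
facet normal -0.621 0.126 -0.774
outer loop
vertex -1.377 1.444 1.686
vertex -2.626 2.247 2.818
vertex -1.857 2.767 2.286
endloop
endfacet
facet normal 0.719 0.486 -0.497
outer loop
vertex -1.857 2.767 2.286
vertex -0.434 1.253 2.862
vertex -1.377 1.444 1.686
endloop
endfacet
facet normal -0.719 -0.486 0.497
outer loop
vertex -2.146 0.924 2.218
vertex -1.683 2.056 3.994
vertex -2.626 2.247 2.818
endloop
endfacet
facet normal 0.314 -0.865 -0.392
outer loop
vertex -1.203 0.733 3.394
vertex -2.146 0.924 2.218
vertex -0.434 1.253 2.862
endloop
endfacet
facet normal -0.719 -0.486 0.497
outer loop
vertex -1.203 0.733 3.394
vertex -1.683 2.056 3.994
vertex -2.146 0.924 2.218
endloop
endfacet
facet normal -0.314 0.865 0.392
outer loop
vertex -2.626 2.247 2.818
vertex -1.683 2.056 3.994
vertex -1.857 2.767 2.286
endloop
endfacet
facet normal 0.719 0.486 -0.497
outer loop
vertex -0.914 2.576 3.462
vertex -0.434 1.253 2.862
vertex -1.857 2.767 2.286
endloop
endfacet
facet normal -0.314 0.865 0.392
outer loop
vertex -1.857 2.767 2.286
vertex -1.683 2.056 3.994
vertex -0.914 2.576 3.462
endloop
endfacet
facet normal 0.621 -0.126 0.774
outer loop
vertex -0.914 2.576 3.462
vertex -1.203 0.733 3.394
vertex -0.434 1.253 2.862
endloop
endfacet
facet normal 0.621 -0.126 0.774
outer loop
vertex -1.683 2.056 3.994
vertex -1.203 0.733 3.394
vertex -0.914 2.576 3.462
endloop
endfacet

endsolid


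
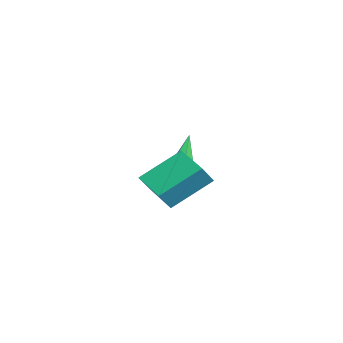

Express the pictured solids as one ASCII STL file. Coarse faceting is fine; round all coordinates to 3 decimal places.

solid 
facet normal -0.508 0.410 -0.757
outer loop
vertex 0.638 -0.043 -2.874
vertex 1.932 0.72 -3.329
vertex 1.149 -1.625 -4.074
endloop
endfacet
facet normal -0.824 -0.486 0.290
outer loop
vertex 1.688 -2.06 -3.271
vertex 0.638 -0.043 -2.874
vertex 1.149 -1.625 -4.074
endloop
endfacet
facet normal -0.508 0.410 -0.757
outer loop
vertex 1.149 -1.625 -4.074
vertex 1.932 0.72 -3.329
vertex 2.443 -0.862 -4.529
endloop
endfacet
facet normal 0.249 -0.772 -0.585
outer loop
vertex 2.443 -0.862 -4.529
vertex 1.688 -2.06 -3.271
vertex 1.149 -1.625 -4.074
endloop
endfacet
facet normal -0.249 0.772 0.585
outer loop
vertex 0.638 -0.043 -2.874
vertex 2.471 0.285 -2.526
vertex 1.932 0.72 -3.329
endloop
endfacet
facet normal -0.824 -0.486 0.290
outer loop
vertex 1.177 -0.478 -2.071
vertex 0.638 -0.043 -2.874
vertex 1.688 -2.06 -3.271
endloop
endfacet
facet normal -0.249 0.772 0.585
outer loop
vertex 1.177 -0.478 -2.071
vertex 2.471 0.285 -2.526
vertex 0.638 -0.043 -2.874
endloop
endfacet
facet normal 0.824 0.486 -0.290
outer loop
vertex 1.932 0.72 -3.329
vertex 2.471 0.285 -2.526
vertex 2.443 -0.862 -4.529
endloop
endfacet
facet normal 0.249 -0.772 -0.585
outer loop
vertex 2.982 -1.297 -3.726
vertex 1.688 -2.06 -3.271
vertex 2.443 -0.862 -4.529
endloop
endfacet
facet normal 0.824 0.486 -0.290
outer loop
vertex 2.443 -0.862 -4.529
vertex 2.471 0.285 -2.526
vertex 2.982 -1.297 -3.726
endloop
endfacet
facet normal 0.508 -0.410 0.757
outer loop
vertex 2.982 -1.297 -3.726
vertex 1.177 -0.478 -2.071
vertex 1.688 -2.06 -3.271
endloop
endfacet
facet normal 0.508 -0.410 0.757
outer loop
vertex 2.471 0.285 -2.526
vertex 1.177 -0.478 -2.071
vertex 2.982 -1.297 -3.726
endloop
endfacet
facet normal 0.580 -0.183 -0.794
outer loop
vertex -1.933 -0.95 -4.079
vertex -2.225 -0.516 -4.392
vertex -1.731 -0.375 -4.064
endloop
endfacet
facet normal 0.574 -0.222 0.788
outer loop
vertex -1.933 -0.95 -4.079
vertex -1.731 -0.375 -4.064
vertex -3.395 -0.144 -2.788
endloop
endfacet
facet normal 0.580 -0.184 -0.794
outer loop
vertex -1.731 -0.375 -4.064
vertex -2.225 -0.516 -4.392
vertex -2.023 0.059 -4.378
endloop
endfacet
facet normal 0.492 0.703 0.514
outer loop
vertex -1.731 -0.375 -4.064
vertex -2.023 0.059 -4.378
vertex -3.395 -0.144 -2.788
endloop
endfacet
facet normal 0.580 -0.184 -0.794
outer loop
vertex -2.023 0.059 -4.378
vertex -2.225 -0.516 -4.392
vertex -2.517 -0.082 -4.706
endloop
endfacet
facet normal -0.228 0.971 -0.073
outer loop
vertex -2.023 0.059 -4.378
vertex -2.517 -0.082 -4.706
vertex -3.395 -0.144 -2.788
endloop
endfacet
facet normal 0.579 -0.185 -0.794
outer loop
vertex -2.517 -0.082 -4.706
vertex -2.225 -0.516 -4.392
vertex -2.72 -0.657 -4.72
endloop
endfacet
facet normal -0.867 0.315 -0.387
outer loop
vertex -2.517 -0.082 -4.706
vertex -2.72 -0.657 -4.72
vertex -3.395 -0.144 -2.788
endloop
endfacet
facet normal 0.579 -0.185 -0.794
outer loop
vertex -2.72 -0.657 -4.72
vertex -2.225 -0.516 -4.392
vertex -2.428 -1.091 -4.406
endloop
endfacet
facet normal -0.785 -0.609 -0.112
outer loop
vertex -2.72 -0.657 -4.72
vertex -2.428 -1.091 -4.406
vertex -3.395 -0.144 -2.788
endloop
endfacet
facet normal 0.578 -0.185 -0.795
outer loop
vertex -2.428 -1.091 -4.406
vertex -2.225 -0.516 -4.392
vertex -1.933 -0.95 -4.079
endloop
endfacet
facet normal -0.064 -0.877 0.475
outer loop
vertex -2.428 -1.091 -4.406
vertex -1.933 -0.95 -4.079
vertex -3.395 -0.144 -2.788
endloop
endfacet

endsolid


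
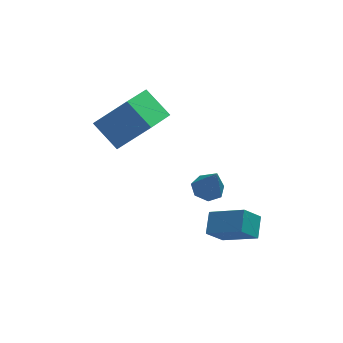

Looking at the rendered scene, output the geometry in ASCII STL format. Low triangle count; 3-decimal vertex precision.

solid 
facet normal -0.573 -0.774 0.269
outer loop
vertex 0.174 2.762 2.821
vertex -1.084 3.192 1.38
vertex 0.943 1.865 1.881
endloop
endfacet
facet normal 0.642 -0.220 0.735
outer loop
vertex 1.924 3.188 1.42
vertex 0.174 2.762 2.821
vertex 0.943 1.865 1.881
endloop
endfacet
facet normal -0.573 -0.774 0.270
outer loop
vertex 0.943 1.865 1.881
vertex -1.084 3.192 1.38
vertex -0.315 2.295 0.441
endloop
endfacet
facet normal 0.509 -0.594 -0.622
outer loop
vertex -0.315 2.295 0.441
vertex 1.924 3.188 1.42
vertex 0.943 1.865 1.881
endloop
endfacet
facet normal -0.509 0.595 0.622
outer loop
vertex 0.174 2.762 2.821
vertex -0.103 4.515 0.919
vertex -1.084 3.192 1.38
endloop
endfacet
facet normal 0.642 -0.219 0.735
outer loop
vertex 1.155 4.085 2.359
vertex 0.174 2.762 2.821
vertex 1.924 3.188 1.42
endloop
endfacet
facet normal -0.509 0.595 0.622
outer loop
vertex 1.155 4.085 2.359
vertex -0.103 4.515 0.919
vertex 0.174 2.762 2.821
endloop
endfacet
facet normal -0.641 0.220 -0.735
outer loop
vertex -1.084 3.192 1.38
vertex -0.103 4.515 0.919
vertex -0.315 2.295 0.441
endloop
endfacet
facet normal 0.509 -0.595 -0.622
outer loop
vertex 0.666 3.618 -0.021
vertex 1.924 3.188 1.42
vertex -0.315 2.295 0.441
endloop
endfacet
facet normal -0.642 0.219 -0.735
outer loop
vertex -0.315 2.295 0.441
vertex -0.103 4.515 0.919
vertex 0.666 3.618 -0.021
endloop
endfacet
facet normal 0.573 0.774 -0.270
outer loop
vertex 0.666 3.618 -0.021
vertex 1.155 4.085 2.359
vertex 1.924 3.188 1.42
endloop
endfacet
facet normal 0.573 0.774 -0.270
outer loop
vertex -0.103 4.515 0.919
vertex 1.155 4.085 2.359
vertex 0.666 3.618 -0.021
endloop
endfacet
facet normal -0.141 0.409 -0.901
outer loop
vertex 3.652 1.198 -1.541
vertex 2.99 1.119 -1.473
vertex 3.369 1.642 -1.295
endloop
endfacet
facet normal 0.855 0.317 0.411
outer loop
vertex 3.652 1.198 -1.541
vertex 3.369 1.642 -1.295
vertex 3.21 0.481 -0.067
endloop
endfacet
facet normal -0.141 0.409 -0.902
outer loop
vertex 3.369 1.642 -1.295
vertex 2.99 1.119 -1.473
vertex 2.801 1.693 -1.183
endloop
endfacet
facet normal 0.198 0.699 0.687
outer loop
vertex 3.369 1.642 -1.295
vertex 2.801 1.693 -1.183
vertex 3.21 0.481 -0.067
endloop
endfacet
facet normal -0.140 0.409 -0.902
outer loop
vertex 2.801 1.693 -1.183
vertex 2.99 1.119 -1.473
vertex 2.375 1.312 -1.29
endloop
endfacet
facet normal -0.571 0.444 0.691
outer loop
vertex 2.801 1.693 -1.183
vertex 2.375 1.312 -1.29
vertex 3.21 0.481 -0.067
endloop
endfacet
facet normal -0.140 0.410 -0.901
outer loop
vertex 2.375 1.312 -1.29
vertex 2.99 1.119 -1.473
vertex 2.413 0.786 -1.535
endloop
endfacet
facet normal -0.871 -0.258 0.419
outer loop
vertex 2.375 1.312 -1.29
vertex 2.413 0.786 -1.535
vertex 3.21 0.481 -0.067
endloop
endfacet
facet normal -0.140 0.410 -0.902
outer loop
vertex 2.413 0.786 -1.535
vertex 2.99 1.119 -1.473
vertex 2.885 0.511 -1.733
endloop
endfacet
facet normal -0.477 -0.875 0.077
outer loop
vertex 2.413 0.786 -1.535
vertex 2.885 0.511 -1.733
vertex 3.21 0.481 -0.067
endloop
endfacet
facet normal -0.141 0.410 -0.901
outer loop
vertex 2.885 0.511 -1.733
vertex 2.99 1.119 -1.473
vertex 3.437 0.694 -1.736
endloop
endfacet
facet normal 0.313 -0.946 -0.078
outer loop
vertex 2.885 0.511 -1.733
vertex 3.437 0.694 -1.736
vertex 3.21 0.481 -0.067
endloop
endfacet
facet normal -0.141 0.409 -0.901
outer loop
vertex 3.437 0.694 -1.736
vertex 2.99 1.119 -1.473
vertex 3.652 1.198 -1.541
endloop
endfacet
facet normal 0.907 -0.414 0.071
outer loop
vertex 3.437 0.694 -1.736
vertex 3.652 1.198 -1.541
vertex 3.21 0.481 -0.067
endloop
endfacet
facet normal -0.657 -0.240 0.714
outer loop
vertex 4.056 -0.541 -1.521
vertex 2.898 0.375 -2.279
vertex 3.766 -1.356 -2.062
endloop
endfacet
facet normal 0.698 -0.552 0.457
outer loop
vertex 4.482 -1.095 -2.841
vertex 4.056 -0.541 -1.521
vertex 3.766 -1.356 -2.062
endloop
endfacet
facet normal -0.657 -0.240 0.715
outer loop
vertex 3.766 -1.356 -2.062
vertex 2.898 0.375 -2.279
vertex 2.607 -0.44 -2.82
endloop
endfacet
facet normal -0.285 -0.799 -0.530
outer loop
vertex 2.607 -0.44 -2.82
vertex 4.482 -1.095 -2.841
vertex 3.766 -1.356 -2.062
endloop
endfacet
facet normal 0.285 0.799 0.530
outer loop
vertex 4.056 -0.541 -1.521
vertex 3.614 0.636 -3.058
vertex 2.898 0.375 -2.279
endloop
endfacet
facet normal 0.697 -0.552 0.457
outer loop
vertex 4.773 -0.28 -2.3
vertex 4.056 -0.541 -1.521
vertex 4.482 -1.095 -2.841
endloop
endfacet
facet normal 0.285 0.799 0.530
outer loop
vertex 4.773 -0.28 -2.3
vertex 3.614 0.636 -3.058
vertex 4.056 -0.541 -1.521
endloop
endfacet
facet normal -0.698 0.552 -0.456
outer loop
vertex 2.898 0.375 -2.279
vertex 3.614 0.636 -3.058
vertex 2.607 -0.44 -2.82
endloop
endfacet
facet normal -0.285 -0.799 -0.530
outer loop
vertex 3.324 -0.179 -3.599
vertex 4.482 -1.095 -2.841
vertex 2.607 -0.44 -2.82
endloop
endfacet
facet normal -0.698 0.552 -0.457
outer loop
vertex 2.607 -0.44 -2.82
vertex 3.614 0.636 -3.058
vertex 3.324 -0.179 -3.599
endloop
endfacet
facet normal 0.657 0.240 -0.715
outer loop
vertex 3.324 -0.179 -3.599
vertex 4.773 -0.28 -2.3
vertex 4.482 -1.095 -2.841
endloop
endfacet
facet normal 0.657 0.240 -0.714
outer loop
vertex 3.614 0.636 -3.058
vertex 4.773 -0.28 -2.3
vertex 3.324 -0.179 -3.599
endloop
endfacet

endsolid


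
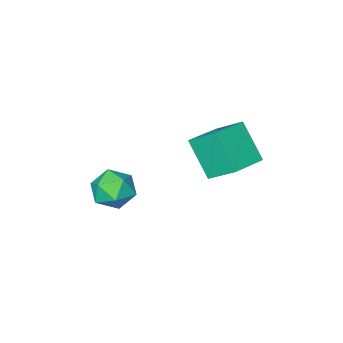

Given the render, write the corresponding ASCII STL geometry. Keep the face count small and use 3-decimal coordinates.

solid 
facet normal 0.223 0.014 0.975
outer loop
vertex 2.689 0.619 -0.961
vertex 2.75 -0.452 -0.96
vertex 3.623 0.134 -1.168
endloop
endfacet
facet normal 0.458 0.604 0.652
outer loop
vertex 2.689 0.619 -0.961
vertex 3.623 0.134 -1.168
vertex 3.322 0.986 -1.746
endloop
endfacet
facet normal -0.102 0.930 0.353
outer loop
vertex 2.689 0.619 -0.961
vertex 3.322 0.986 -1.746
vertex 2.261 0.926 -1.895
endloop
endfacet
facet normal -0.684 0.540 0.491
outer loop
vertex 2.689 0.619 -0.961
vertex 2.261 0.926 -1.895
vertex 1.908 0.038 -1.41
endloop
endfacet
facet normal -0.483 -0.027 0.875
outer loop
vertex 2.689 0.619 -0.961
vertex 1.908 0.038 -1.41
vertex 2.75 -0.452 -0.96
endloop
endfacet
facet normal 0.904 0.407 0.130
outer loop
vertex 3.322 0.986 -1.746
vertex 3.623 0.134 -1.168
vertex 3.772 0.142 -2.23
endloop
endfacet
facet normal 0.524 -0.549 0.652
outer loop
vertex 3.623 0.134 -1.168
vertex 2.75 -0.452 -0.96
vertex 3.419 -0.746 -1.745
endloop
endfacet
facet normal -0.619 -0.612 0.492
outer loop
vertex 2.75 -0.452 -0.96
vertex 1.908 0.038 -1.41
vertex 2.358 -0.806 -1.894
endloop
endfacet
facet normal -0.944 0.304 -0.130
outer loop
vertex 1.908 0.038 -1.41
vertex 2.261 0.926 -1.895
vertex 2.057 0.046 -2.472
endloop
endfacet
facet normal -0.003 0.936 -0.353
outer loop
vertex 2.261 0.926 -1.895
vertex 3.322 0.986 -1.746
vertex 2.93 0.632 -2.68
endloop
endfacet
facet normal 0.684 -0.540 -0.491
outer loop
vertex 2.991 -0.439 -2.679
vertex 3.772 0.142 -2.23
vertex 3.419 -0.746 -1.745
endloop
endfacet
facet normal 0.102 -0.930 -0.353
outer loop
vertex 2.991 -0.439 -2.679
vertex 3.419 -0.746 -1.745
vertex 2.358 -0.806 -1.894
endloop
endfacet
facet normal -0.458 -0.604 -0.652
outer loop
vertex 2.991 -0.439 -2.679
vertex 2.358 -0.806 -1.894
vertex 2.057 0.046 -2.472
endloop
endfacet
facet normal -0.223 -0.014 -0.975
outer loop
vertex 2.991 -0.439 -2.679
vertex 2.057 0.046 -2.472
vertex 2.93 0.632 -2.68
endloop
endfacet
facet normal 0.483 0.027 -0.875
outer loop
vertex 2.991 -0.439 -2.679
vertex 2.93 0.632 -2.68
vertex 3.772 0.142 -2.23
endloop
endfacet
facet normal 0.944 -0.304 0.130
outer loop
vertex 3.419 -0.746 -1.745
vertex 3.772 0.142 -2.23
vertex 3.623 0.134 -1.168
endloop
endfacet
facet normal 0.003 -0.936 0.353
outer loop
vertex 2.358 -0.806 -1.894
vertex 3.419 -0.746 -1.745
vertex 2.75 -0.452 -0.96
endloop
endfacet
facet normal -0.904 -0.407 -0.130
outer loop
vertex 2.057 0.046 -2.472
vertex 2.358 -0.806 -1.894
vertex 1.908 0.038 -1.41
endloop
endfacet
facet normal -0.524 0.549 -0.652
outer loop
vertex 2.93 0.632 -2.68
vertex 2.057 0.046 -2.472
vertex 2.261 0.926 -1.895
endloop
endfacet
facet normal 0.619 0.612 -0.492
outer loop
vertex 3.772 0.142 -2.23
vertex 2.93 0.632 -2.68
vertex 3.322 0.986 -1.746
endloop
endfacet
facet normal -0.966 -0.221 -0.133
outer loop
vertex -3.076 1.0 0.458
vertex -3.153 2.332 -1.202
vertex -2.637 -0.288 -0.595
endloop
endfacet
facet normal 0.036 -0.625 0.780
outer loop
vertex -0.907 0.108 -0.358
vertex -3.076 1.0 0.458
vertex -2.637 -0.288 -0.595
endloop
endfacet
facet normal -0.966 -0.221 -0.133
outer loop
vertex -2.637 -0.288 -0.595
vertex -3.153 2.332 -1.202
vertex -2.714 1.045 -2.255
endloop
endfacet
facet normal 0.255 -0.748 -0.613
outer loop
vertex -2.714 1.045 -2.255
vertex -0.907 0.108 -0.358
vertex -2.637 -0.288 -0.595
endloop
endfacet
facet normal -0.255 0.748 0.612
outer loop
vertex -3.076 1.0 0.458
vertex -1.423 2.728 -0.965
vertex -3.153 2.332 -1.202
endloop
endfacet
facet normal 0.036 -0.625 0.779
outer loop
vertex -1.346 1.395 0.695
vertex -3.076 1.0 0.458
vertex -0.907 0.108 -0.358
endloop
endfacet
facet normal -0.255 0.748 0.613
outer loop
vertex -1.346 1.395 0.695
vertex -1.423 2.728 -0.965
vertex -3.076 1.0 0.458
endloop
endfacet
facet normal -0.036 0.625 -0.779
outer loop
vertex -3.153 2.332 -1.202
vertex -1.423 2.728 -0.965
vertex -2.714 1.045 -2.255
endloop
endfacet
facet normal 0.255 -0.748 -0.612
outer loop
vertex -0.984 1.44 -2.018
vertex -0.907 0.108 -0.358
vertex -2.714 1.045 -2.255
endloop
endfacet
facet normal -0.036 0.625 -0.780
outer loop
vertex -2.714 1.045 -2.255
vertex -1.423 2.728 -0.965
vertex -0.984 1.44 -2.018
endloop
endfacet
facet normal 0.966 0.221 0.133
outer loop
vertex -0.984 1.44 -2.018
vertex -1.346 1.395 0.695
vertex -0.907 0.108 -0.358
endloop
endfacet
facet normal 0.966 0.221 0.133
outer loop
vertex -1.423 2.728 -0.965
vertex -1.346 1.395 0.695
vertex -0.984 1.44 -2.018
endloop
endfacet

endsolid


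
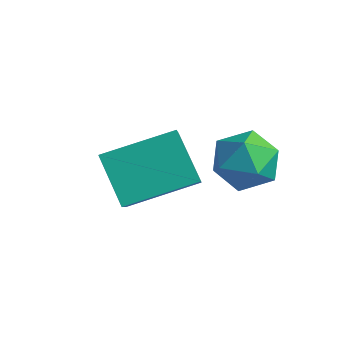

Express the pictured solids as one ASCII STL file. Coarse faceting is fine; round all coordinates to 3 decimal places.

solid 
facet normal -0.696 0.250 0.673
outer loop
vertex -3.649 -3.762 4.113
vertex -2.545 -2.19 4.669
vertex -4.614 -2.575 2.675
endloop
endfacet
facet normal -0.552 -0.786 -0.278
outer loop
vertex -3.515 -2.97 1.611
vertex -3.649 -3.762 4.113
vertex -4.614 -2.575 2.675
endloop
endfacet
facet normal -0.696 0.250 0.673
outer loop
vertex -4.614 -2.575 2.675
vertex -2.545 -2.19 4.669
vertex -3.51 -1.003 3.231
endloop
endfacet
facet normal -0.460 0.565 -0.685
outer loop
vertex -3.51 -1.003 3.231
vertex -3.515 -2.97 1.611
vertex -4.614 -2.575 2.675
endloop
endfacet
facet normal 0.460 -0.565 0.685
outer loop
vertex -3.649 -3.762 4.113
vertex -1.446 -2.585 3.605
vertex -2.545 -2.19 4.669
endloop
endfacet
facet normal -0.552 -0.786 -0.278
outer loop
vertex -2.55 -4.157 3.049
vertex -3.649 -3.762 4.113
vertex -3.515 -2.97 1.611
endloop
endfacet
facet normal 0.460 -0.565 0.685
outer loop
vertex -2.55 -4.157 3.049
vertex -1.446 -2.585 3.605
vertex -3.649 -3.762 4.113
endloop
endfacet
facet normal 0.552 0.786 0.278
outer loop
vertex -2.545 -2.19 4.669
vertex -1.446 -2.585 3.605
vertex -3.51 -1.003 3.231
endloop
endfacet
facet normal -0.460 0.565 -0.685
outer loop
vertex -2.411 -1.398 2.167
vertex -3.515 -2.97 1.611
vertex -3.51 -1.003 3.231
endloop
endfacet
facet normal 0.552 0.786 0.278
outer loop
vertex -3.51 -1.003 3.231
vertex -1.446 -2.585 3.605
vertex -2.411 -1.398 2.167
endloop
endfacet
facet normal 0.696 -0.250 -0.673
outer loop
vertex -2.411 -1.398 2.167
vertex -2.55 -4.157 3.049
vertex -3.515 -2.97 1.611
endloop
endfacet
facet normal 0.696 -0.250 -0.673
outer loop
vertex -1.446 -2.585 3.605
vertex -2.55 -4.157 3.049
vertex -2.411 -1.398 2.167
endloop
endfacet
facet normal -0.830 0.406 0.382
outer loop
vertex -2.15 -0.478 3.092
vertex -2.159 -1.143 3.78
vertex -1.693 -0.319 3.917
endloop
endfacet
facet normal -0.428 0.901 0.064
outer loop
vertex -2.15 -0.478 3.092
vertex -1.693 -0.319 3.917
vertex -1.286 -0.067 3.088
endloop
endfacet
facet normal -0.340 0.708 -0.619
outer loop
vertex -2.15 -0.478 3.092
vertex -1.286 -0.067 3.088
vertex -1.5 -0.737 2.439
endloop
endfacet
facet normal -0.687 0.095 -0.721
outer loop
vertex -2.15 -0.478 3.092
vertex -1.5 -0.737 2.439
vertex -2.04 -1.402 2.866
endloop
endfacet
facet normal -0.990 -0.093 -0.103
outer loop
vertex -2.15 -0.478 3.092
vertex -2.04 -1.402 2.866
vertex -2.159 -1.143 3.78
endloop
endfacet
facet normal 0.212 0.901 0.378
outer loop
vertex -1.286 -0.067 3.088
vertex -1.693 -0.319 3.917
vertex -0.76 -0.478 3.774
endloop
endfacet
facet normal -0.438 0.099 0.894
outer loop
vertex -1.693 -0.319 3.917
vertex -2.159 -1.143 3.78
vertex -1.3 -1.143 4.201
endloop
endfacet
facet normal -0.697 -0.709 0.110
outer loop
vertex -2.159 -1.143 3.78
vertex -2.04 -1.402 2.866
vertex -1.514 -1.813 3.552
endloop
endfacet
facet normal -0.206 -0.405 -0.891
outer loop
vertex -2.04 -1.402 2.866
vertex -1.5 -0.737 2.439
vertex -1.107 -1.561 2.723
endloop
endfacet
facet normal 0.356 0.589 -0.726
outer loop
vertex -1.5 -0.737 2.439
vertex -1.286 -0.067 3.088
vertex -0.641 -0.737 2.86
endloop
endfacet
facet normal 0.687 -0.095 0.721
outer loop
vertex -0.65 -1.402 3.548
vertex -0.76 -0.478 3.774
vertex -1.3 -1.143 4.201
endloop
endfacet
facet normal 0.340 -0.708 0.619
outer loop
vertex -0.65 -1.402 3.548
vertex -1.3 -1.143 4.201
vertex -1.514 -1.813 3.552
endloop
endfacet
facet normal 0.428 -0.901 -0.064
outer loop
vertex -0.65 -1.402 3.548
vertex -1.514 -1.813 3.552
vertex -1.107 -1.561 2.723
endloop
endfacet
facet normal 0.830 -0.406 -0.382
outer loop
vertex -0.65 -1.402 3.548
vertex -1.107 -1.561 2.723
vertex -0.641 -0.737 2.86
endloop
endfacet
facet normal 0.990 0.093 0.103
outer loop
vertex -0.65 -1.402 3.548
vertex -0.641 -0.737 2.86
vertex -0.76 -0.478 3.774
endloop
endfacet
facet normal 0.206 0.405 0.891
outer loop
vertex -1.3 -1.143 4.201
vertex -0.76 -0.478 3.774
vertex -1.693 -0.319 3.917
endloop
endfacet
facet normal -0.356 -0.589 0.726
outer loop
vertex -1.514 -1.813 3.552
vertex -1.3 -1.143 4.201
vertex -2.159 -1.143 3.78
endloop
endfacet
facet normal -0.212 -0.901 -0.378
outer loop
vertex -1.107 -1.561 2.723
vertex -1.514 -1.813 3.552
vertex -2.04 -1.402 2.866
endloop
endfacet
facet normal 0.438 -0.099 -0.894
outer loop
vertex -0.641 -0.737 2.86
vertex -1.107 -1.561 2.723
vertex -1.5 -0.737 2.439
endloop
endfacet
facet normal 0.697 0.709 -0.110
outer loop
vertex -0.76 -0.478 3.774
vertex -0.641 -0.737 2.86
vertex -1.286 -0.067 3.088
endloop
endfacet

endsolid


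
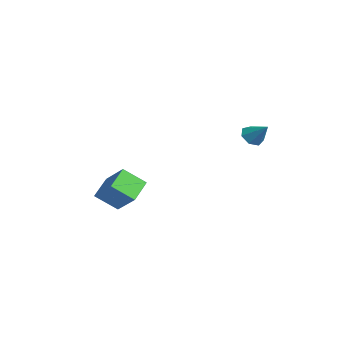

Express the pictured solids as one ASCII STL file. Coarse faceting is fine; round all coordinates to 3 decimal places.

solid 
facet normal -0.664 -0.363 -0.654
outer loop
vertex 3.513 2.985 2.691
vertex 3.055 2.775 3.273
vertex 3.068 3.442 2.889
endloop
endfacet
facet normal 0.592 0.727 -0.349
outer loop
vertex 3.513 2.985 2.691
vertex 3.068 3.442 2.889
vertex 4.025 3.305 4.227
endloop
endfacet
facet normal -0.665 -0.363 -0.653
outer loop
vertex 3.068 3.442 2.889
vertex 3.055 2.775 3.273
vertex 2.613 3.397 3.377
endloop
endfacet
facet normal 0.006 0.995 0.098
outer loop
vertex 3.068 3.442 2.889
vertex 2.613 3.397 3.377
vertex 4.025 3.305 4.227
endloop
endfacet
facet normal -0.665 -0.363 -0.653
outer loop
vertex 2.613 3.397 3.377
vertex 3.055 2.775 3.273
vertex 2.491 2.883 3.787
endloop
endfacet
facet normal -0.369 0.631 0.682
outer loop
vertex 2.613 3.397 3.377
vertex 2.491 2.883 3.787
vertex 4.025 3.305 4.227
endloop
endfacet
facet normal -0.665 -0.364 -0.653
outer loop
vertex 2.491 2.883 3.787
vertex 3.055 2.775 3.273
vertex 2.794 2.288 3.81
endloop
endfacet
facet normal -0.251 -0.091 0.964
outer loop
vertex 2.491 2.883 3.787
vertex 2.794 2.288 3.81
vertex 4.025 3.305 4.227
endloop
endfacet
facet normal -0.665 -0.363 -0.653
outer loop
vertex 2.794 2.288 3.81
vertex 3.055 2.775 3.273
vertex 3.293 2.059 3.429
endloop
endfacet
facet normal 0.270 -0.627 0.731
outer loop
vertex 2.794 2.288 3.81
vertex 3.293 2.059 3.429
vertex 4.025 3.305 4.227
endloop
endfacet
facet normal -0.665 -0.363 -0.653
outer loop
vertex 3.293 2.059 3.429
vertex 3.055 2.775 3.273
vertex 3.613 2.369 2.931
endloop
endfacet
facet normal 0.803 -0.574 0.159
outer loop
vertex 3.293 2.059 3.429
vertex 3.613 2.369 2.931
vertex 4.025 3.305 4.227
endloop
endfacet
facet normal -0.664 -0.363 -0.654
outer loop
vertex 3.613 2.369 2.931
vertex 3.055 2.775 3.273
vertex 3.513 2.985 2.691
endloop
endfacet
facet normal 0.947 0.028 -0.321
outer loop
vertex 3.613 2.369 2.931
vertex 3.513 2.985 2.691
vertex 4.025 3.305 4.227
endloop
endfacet
facet normal -0.636 0.604 0.480
outer loop
vertex -5.48 -3.169 -2.469
vertex -3.949 -2.588 -1.171
vertex -5.058 -1.862 -3.553
endloop
endfacet
facet normal -0.733 -0.278 -0.621
outer loop
vertex -3.951 -2.912 -4.389
vertex -5.48 -3.169 -2.469
vertex -5.058 -1.862 -3.553
endloop
endfacet
facet normal -0.637 0.603 0.480
outer loop
vertex -5.058 -1.862 -3.553
vertex -3.949 -2.588 -1.171
vertex -3.527 -1.28 -2.255
endloop
endfacet
facet normal 0.241 0.747 -0.619
outer loop
vertex -3.527 -1.28 -2.255
vertex -3.951 -2.912 -4.389
vertex -5.058 -1.862 -3.553
endloop
endfacet
facet normal -0.241 -0.747 0.619
outer loop
vertex -5.48 -3.169 -2.469
vertex -2.842 -3.638 -2.007
vertex -3.949 -2.588 -1.171
endloop
endfacet
facet normal -0.733 -0.278 -0.621
outer loop
vertex -4.373 -4.22 -3.305
vertex -5.48 -3.169 -2.469
vertex -3.951 -2.912 -4.389
endloop
endfacet
facet normal -0.241 -0.747 0.620
outer loop
vertex -4.373 -4.22 -3.305
vertex -2.842 -3.638 -2.007
vertex -5.48 -3.169 -2.469
endloop
endfacet
facet normal 0.733 0.278 0.621
outer loop
vertex -3.949 -2.588 -1.171
vertex -2.842 -3.638 -2.007
vertex -3.527 -1.28 -2.255
endloop
endfacet
facet normal 0.242 0.747 -0.619
outer loop
vertex -2.42 -2.331 -3.091
vertex -3.951 -2.912 -4.389
vertex -3.527 -1.28 -2.255
endloop
endfacet
facet normal 0.733 0.278 0.621
outer loop
vertex -3.527 -1.28 -2.255
vertex -2.842 -3.638 -2.007
vertex -2.42 -2.331 -3.091
endloop
endfacet
facet normal 0.636 -0.603 -0.480
outer loop
vertex -2.42 -2.331 -3.091
vertex -4.373 -4.22 -3.305
vertex -3.951 -2.912 -4.389
endloop
endfacet
facet normal 0.636 -0.604 -0.480
outer loop
vertex -2.842 -3.638 -2.007
vertex -4.373 -4.22 -3.305
vertex -2.42 -2.331 -3.091
endloop
endfacet

endsolid


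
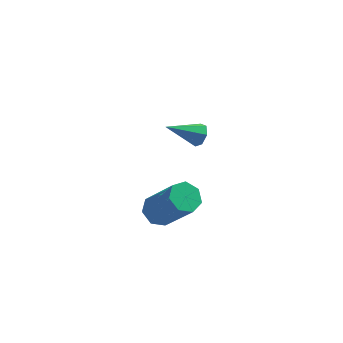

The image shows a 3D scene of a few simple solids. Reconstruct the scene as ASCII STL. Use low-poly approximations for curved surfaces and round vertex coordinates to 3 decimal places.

solid 
facet normal 0.848 0.102 -0.520
outer loop
vertex -1.957 2.506 -3.621
vertex -2.204 2.85 -3.957
vertex -1.937 2.958 -3.5
endloop
endfacet
facet normal 0.252 -0.261 0.932
outer loop
vertex -1.957 2.506 -3.621
vertex -1.937 2.958 -3.5
vertex -3.536 2.69 -3.143
endloop
endfacet
facet normal 0.848 0.102 -0.520
outer loop
vertex -1.937 2.958 -3.5
vertex -2.204 2.85 -3.957
vertex -2.118 3.329 -3.723
endloop
endfacet
facet normal 0.094 0.546 0.832
outer loop
vertex -1.937 2.958 -3.5
vertex -2.118 3.329 -3.723
vertex -3.536 2.69 -3.143
endloop
endfacet
facet normal 0.849 0.101 -0.519
outer loop
vertex -2.118 3.329 -3.723
vertex -2.204 2.85 -3.957
vertex -2.363 3.339 -4.122
endloop
endfacet
facet normal -0.324 0.920 0.222
outer loop
vertex -2.118 3.329 -3.723
vertex -2.363 3.339 -4.122
vertex -3.536 2.69 -3.143
endloop
endfacet
facet normal 0.849 0.101 -0.518
outer loop
vertex -2.363 3.339 -4.122
vertex -2.204 2.85 -3.957
vertex -2.488 2.981 -4.397
endloop
endfacet
facet normal -0.687 0.578 -0.440
outer loop
vertex -2.363 3.339 -4.122
vertex -2.488 2.981 -4.397
vertex -3.536 2.69 -3.143
endloop
endfacet
facet normal 0.849 0.102 -0.518
outer loop
vertex -2.488 2.981 -4.397
vertex -2.204 2.85 -3.957
vertex -2.399 2.524 -4.341
endloop
endfacet
facet normal -0.723 -0.221 -0.655
outer loop
vertex -2.488 2.981 -4.397
vertex -2.399 2.524 -4.341
vertex -3.536 2.69 -3.143
endloop
endfacet
facet normal 0.849 0.102 -0.518
outer loop
vertex -2.399 2.524 -4.341
vertex -2.204 2.85 -3.957
vertex -2.163 2.313 -3.996
endloop
endfacet
facet normal -0.403 -0.877 -0.261
outer loop
vertex -2.399 2.524 -4.341
vertex -2.163 2.313 -3.996
vertex -3.536 2.69 -3.143
endloop
endfacet
facet normal 0.849 0.102 -0.519
outer loop
vertex -2.163 2.313 -3.996
vertex -2.204 2.85 -3.957
vertex -1.957 2.506 -3.621
endloop
endfacet
facet normal 0.030 -0.895 0.444
outer loop
vertex -2.163 2.313 -3.996
vertex -1.957 2.506 -3.621
vertex -3.536 2.69 -3.143
endloop
endfacet
facet normal -0.433 0.399 -0.809
outer loop
vertex -3.571 -1.529 -4.339
vertex -4.154 -1.464 -3.995
vertex -3.642 -1.02 -4.05
endloop
endfacet
facet normal 0.893 0.310 -0.326
outer loop
vertex -3.571 -1.529 -4.339
vertex -3.642 -1.02 -4.05
vertex -2.644 -2.381 -2.609
endloop
endfacet
facet normal 0.893 0.309 -0.326
outer loop
vertex -2.644 -2.381 -2.609
vertex -3.642 -1.02 -4.05
vertex -2.715 -1.871 -2.32
endloop
endfacet
facet normal 0.433 -0.398 0.809
outer loop
vertex -2.644 -2.381 -2.609
vertex -2.715 -1.871 -2.32
vertex -3.226 -2.316 -2.265
endloop
endfacet
facet normal -0.432 0.398 -0.809
outer loop
vertex -3.642 -1.02 -4.05
vertex -4.154 -1.464 -3.995
vertex -4.099 -0.845 -3.72
endloop
endfacet
facet normal 0.462 0.868 0.180
outer loop
vertex -3.642 -1.02 -4.05
vertex -4.099 -0.845 -3.72
vertex -2.715 -1.871 -2.32
endloop
endfacet
facet normal 0.462 0.869 0.180
outer loop
vertex -2.715 -1.871 -2.32
vertex -4.099 -0.845 -3.72
vertex -3.171 -1.697 -1.99
endloop
endfacet
facet normal 0.433 -0.398 0.809
outer loop
vertex -2.715 -1.871 -2.32
vertex -3.171 -1.697 -1.99
vertex -3.226 -2.316 -2.265
endloop
endfacet
facet normal -0.434 0.398 -0.809
outer loop
vertex -4.099 -0.845 -3.72
vertex -4.154 -1.464 -3.995
vertex -4.597 -1.136 -3.596
endloop
endfacet
facet normal -0.315 0.774 0.550
outer loop
vertex -4.099 -0.845 -3.72
vertex -4.597 -1.136 -3.596
vertex -3.171 -1.697 -1.99
endloop
endfacet
facet normal -0.315 0.774 0.550
outer loop
vertex -3.171 -1.697 -1.99
vertex -4.597 -1.136 -3.596
vertex -3.669 -1.988 -1.866
endloop
endfacet
facet normal 0.434 -0.398 0.809
outer loop
vertex -3.171 -1.697 -1.99
vertex -3.669 -1.988 -1.866
vertex -3.226 -2.316 -2.265
endloop
endfacet
facet normal -0.434 0.398 -0.809
outer loop
vertex -4.597 -1.136 -3.596
vertex -4.154 -1.464 -3.995
vertex -4.761 -1.675 -3.773
endloop
endfacet
facet normal -0.857 0.095 0.506
outer loop
vertex -4.597 -1.136 -3.596
vertex -4.761 -1.675 -3.773
vertex -3.669 -1.988 -1.866
endloop
endfacet
facet normal -0.857 0.096 0.506
outer loop
vertex -3.669 -1.988 -1.866
vertex -4.761 -1.675 -3.773
vertex -3.834 -2.527 -2.043
endloop
endfacet
facet normal 0.433 -0.398 0.808
outer loop
vertex -3.669 -1.988 -1.866
vertex -3.834 -2.527 -2.043
vertex -3.226 -2.316 -2.265
endloop
endfacet
facet normal -0.434 0.398 -0.808
outer loop
vertex -4.761 -1.675 -3.773
vertex -4.154 -1.464 -3.995
vertex -4.468 -2.054 -4.117
endloop
endfacet
facet normal -0.752 -0.654 0.081
outer loop
vertex -4.761 -1.675 -3.773
vertex -4.468 -2.054 -4.117
vertex -3.834 -2.527 -2.043
endloop
endfacet
facet normal -0.752 -0.654 0.081
outer loop
vertex -3.834 -2.527 -2.043
vertex -4.468 -2.054 -4.117
vertex -3.541 -2.906 -2.387
endloop
endfacet
facet normal 0.433 -0.399 0.808
outer loop
vertex -3.834 -2.527 -2.043
vertex -3.541 -2.906 -2.387
vertex -3.226 -2.316 -2.265
endloop
endfacet
facet normal -0.433 0.398 -0.809
outer loop
vertex -4.468 -2.054 -4.117
vertex -4.154 -1.464 -3.995
vertex -3.939 -1.99 -4.369
endloop
endfacet
facet normal -0.082 -0.911 -0.404
outer loop
vertex -4.468 -2.054 -4.117
vertex -3.939 -1.99 -4.369
vertex -3.541 -2.906 -2.387
endloop
endfacet
facet normal -0.081 -0.911 -0.405
outer loop
vertex -3.541 -2.906 -2.387
vertex -3.939 -1.99 -4.369
vertex -3.011 -2.841 -2.639
endloop
endfacet
facet normal 0.433 -0.398 0.808
outer loop
vertex -3.541 -2.906 -2.387
vertex -3.011 -2.841 -2.639
vertex -3.226 -2.316 -2.265
endloop
endfacet
facet normal -0.433 0.398 -0.809
outer loop
vertex -3.939 -1.99 -4.369
vertex -4.154 -1.464 -3.995
vertex -3.571 -1.529 -4.339
endloop
endfacet
facet normal 0.651 -0.482 -0.586
outer loop
vertex -3.939 -1.99 -4.369
vertex -3.571 -1.529 -4.339
vertex -3.011 -2.841 -2.639
endloop
endfacet
facet normal 0.651 -0.482 -0.586
outer loop
vertex -3.011 -2.841 -2.639
vertex -3.571 -1.529 -4.339
vertex -2.644 -2.381 -2.609
endloop
endfacet
facet normal 0.433 -0.398 0.808
outer loop
vertex -3.011 -2.841 -2.639
vertex -2.644 -2.381 -2.609
vertex -3.226 -2.316 -2.265
endloop
endfacet

endsolid
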